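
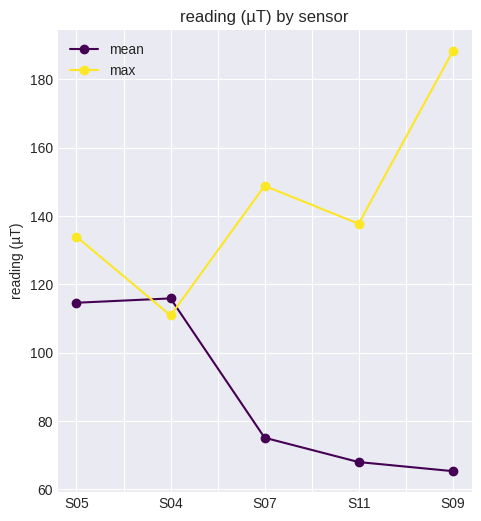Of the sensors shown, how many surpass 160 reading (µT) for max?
Above 160: S09.

1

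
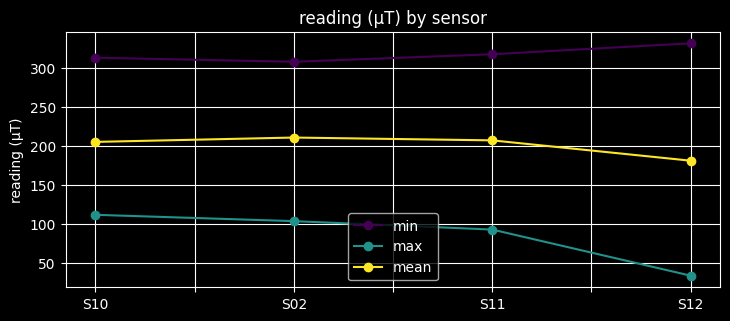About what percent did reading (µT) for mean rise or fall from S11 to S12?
S11 ≈ 200, S12 ≈ 175; (175 − 200) / 200 ≈ -12.5%.

≈ -12.5%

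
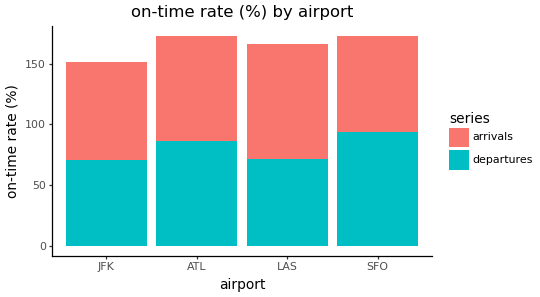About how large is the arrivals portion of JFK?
arrivals top ≈ 160, bottom ≈ 80; segment ≈ 80.

≈ 80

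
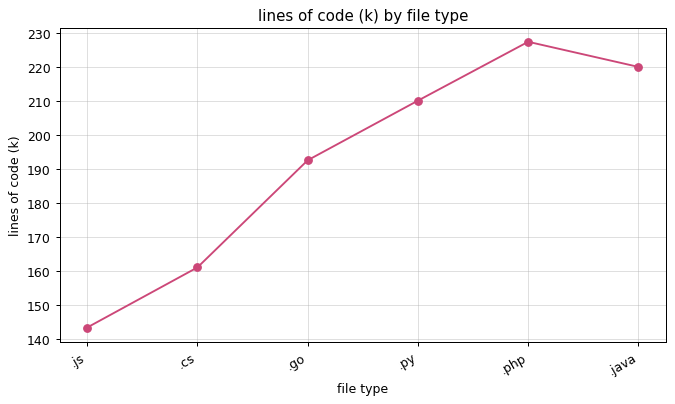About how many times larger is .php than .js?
≈ 1.64×

.php ≈ 230, .js ≈ 140; 230/140 ≈ 1.64.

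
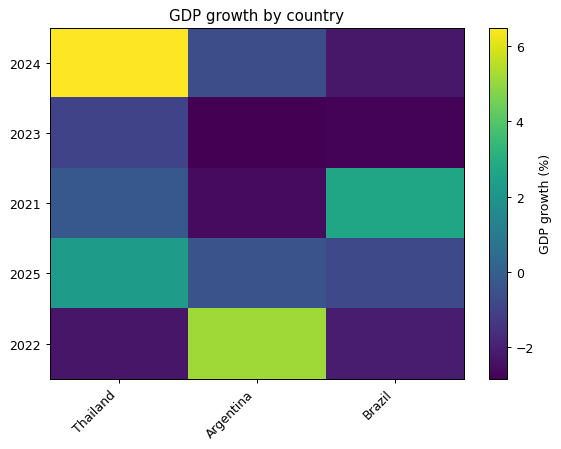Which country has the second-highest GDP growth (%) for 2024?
Top 3 for 2024: Thailand ≈ 6, Argentina ≈ -1, Brazil ≈ -2.

Argentina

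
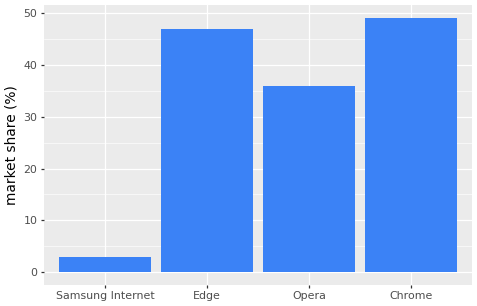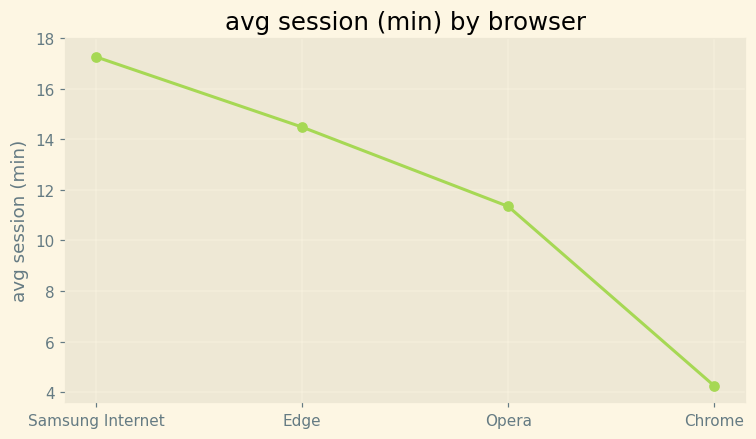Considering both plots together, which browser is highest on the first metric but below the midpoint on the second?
Chrome

Chart 2 median avg session (min) ≈ 12; below-median browsers: Opera, Chrome. Among those, Chrome has the highest market share (%) (≈ 50).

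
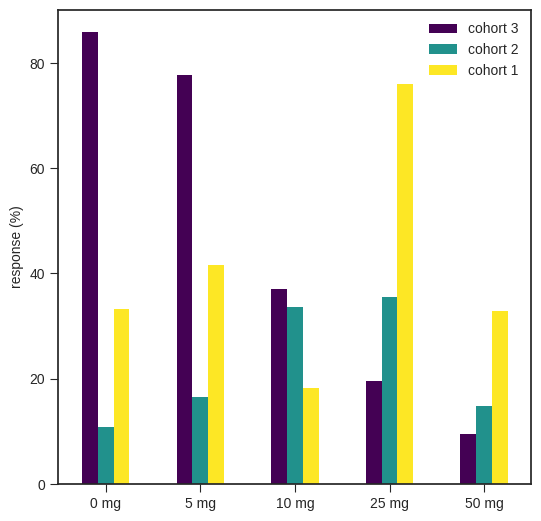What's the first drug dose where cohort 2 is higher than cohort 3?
25 mg

10 mg: cohort 2 ≈ 30 vs cohort 3 ≈ 40 (not yet); 25 mg: cohort 2 ≈ 40 vs cohort 3 ≈ 20 (first crossover).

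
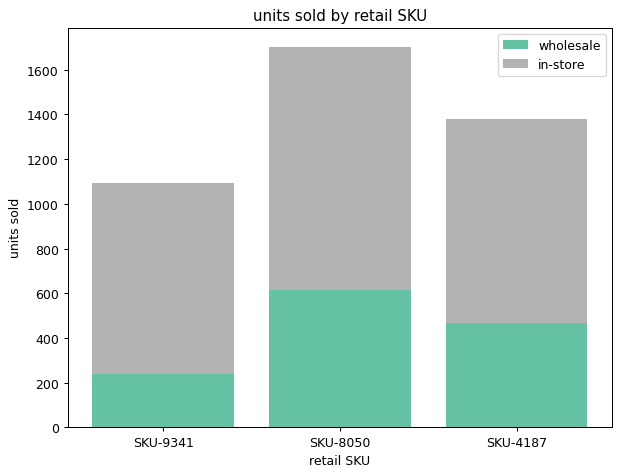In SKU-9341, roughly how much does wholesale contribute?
≈ 200

wholesale top ≈ 200, bottom ≈ 0; segment ≈ 200.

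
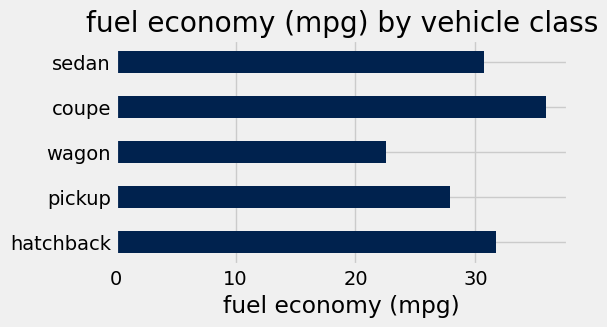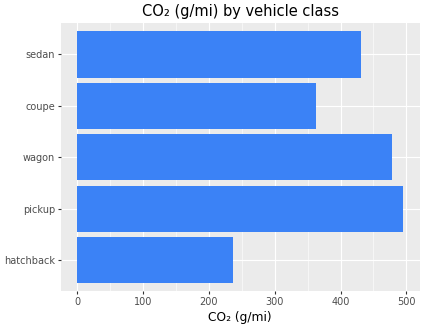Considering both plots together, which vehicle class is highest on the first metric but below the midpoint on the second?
Chart 2 median CO₂ (g/mi) ≈ 450; below-median vehicle classes: hatchback, coupe. Among those, coupe has the highest fuel economy (mpg) (≈ 35).

coupe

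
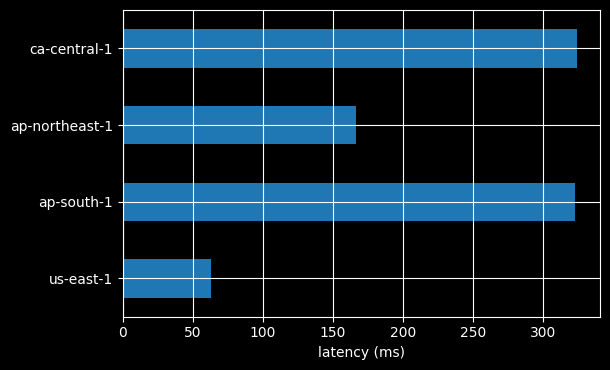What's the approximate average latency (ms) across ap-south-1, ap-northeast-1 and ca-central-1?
≈ 250

(300 + 150 + 300) / 3 ≈ 250.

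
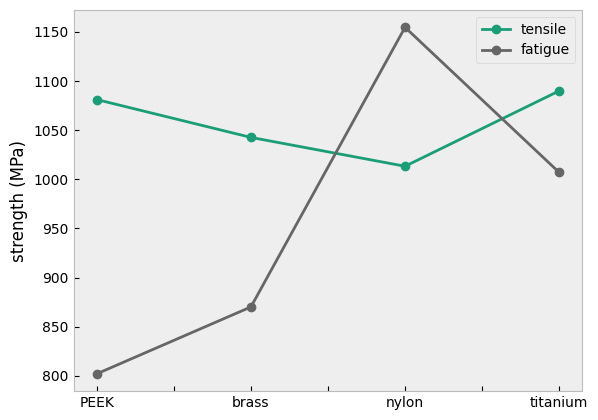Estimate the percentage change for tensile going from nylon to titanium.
nylon ≈ 1000, titanium ≈ 1100; (1100 − 1000) / 1000 ≈ +10%.

≈ +10%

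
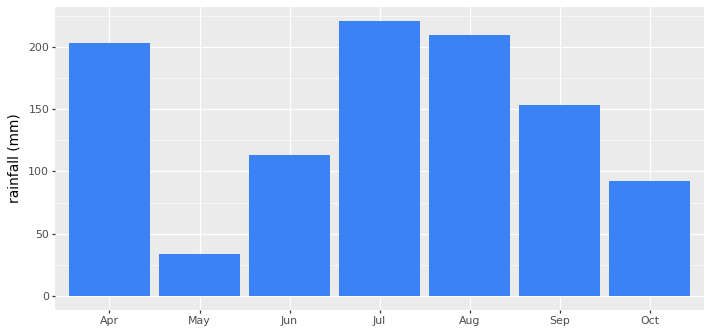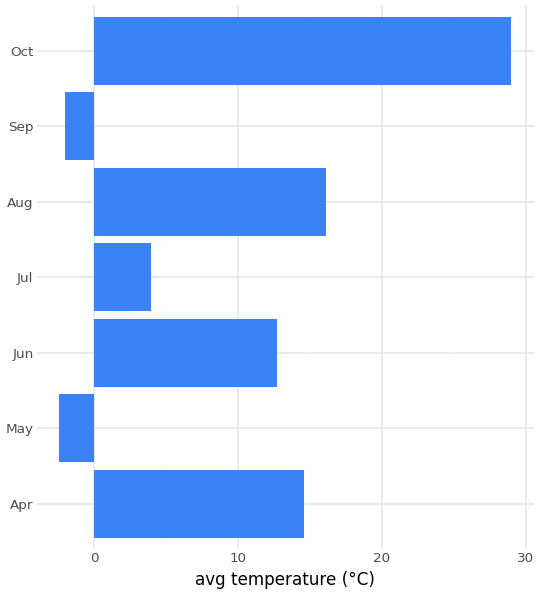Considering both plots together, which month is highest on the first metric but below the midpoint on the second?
Jul

Chart 2 median avg temperature (°C) ≈ 15; below-median months: May, Jul, Sep. Among those, Jul has the highest rainfall (mm) (≈ 225).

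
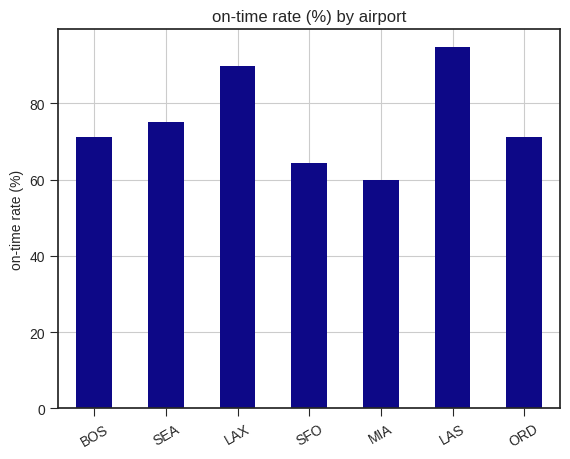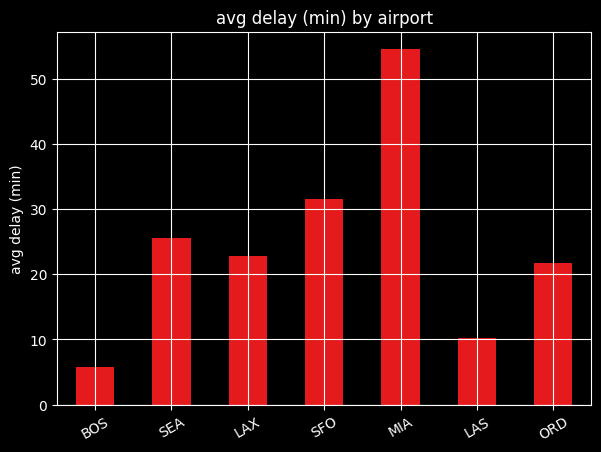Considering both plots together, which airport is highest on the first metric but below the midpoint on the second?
Chart 2 median avg delay (min) ≈ 25; below-median airports: BOS, LAS, ORD. Among those, LAS has the highest on-time rate (%) (≈ 90).

LAS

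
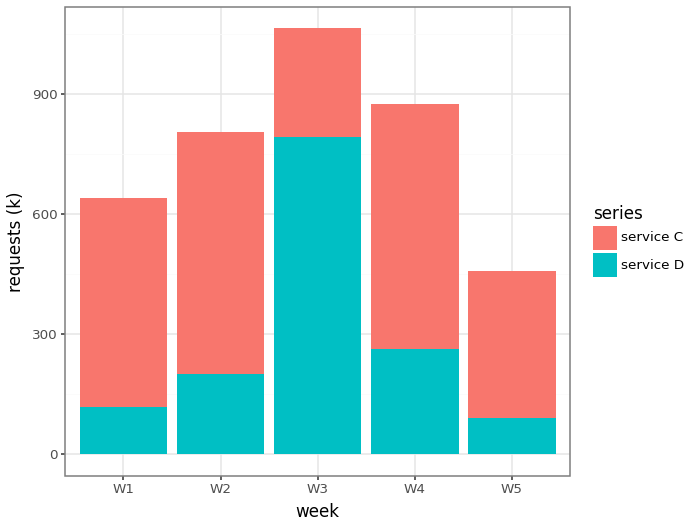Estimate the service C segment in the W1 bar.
service C top ≈ 600, bottom ≈ 100; segment ≈ 500.

≈ 500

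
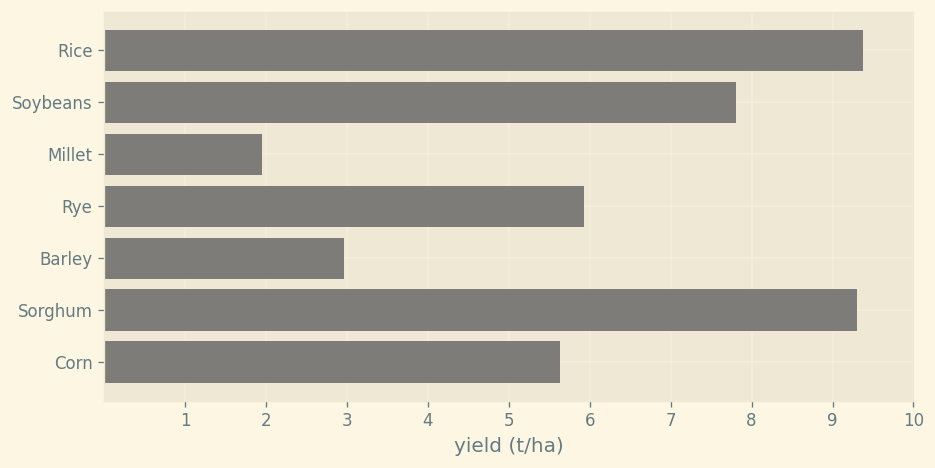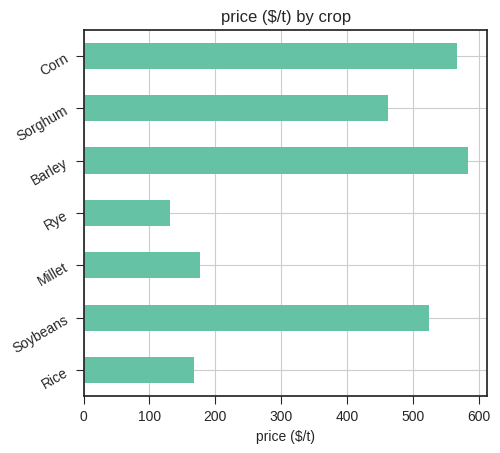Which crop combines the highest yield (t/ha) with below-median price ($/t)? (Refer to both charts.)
Chart 2 median price ($/t) ≈ 500; below-median crops: Rice, Millet, Rye. Among those, Rice has the highest yield (t/ha) (≈ 9).

Rice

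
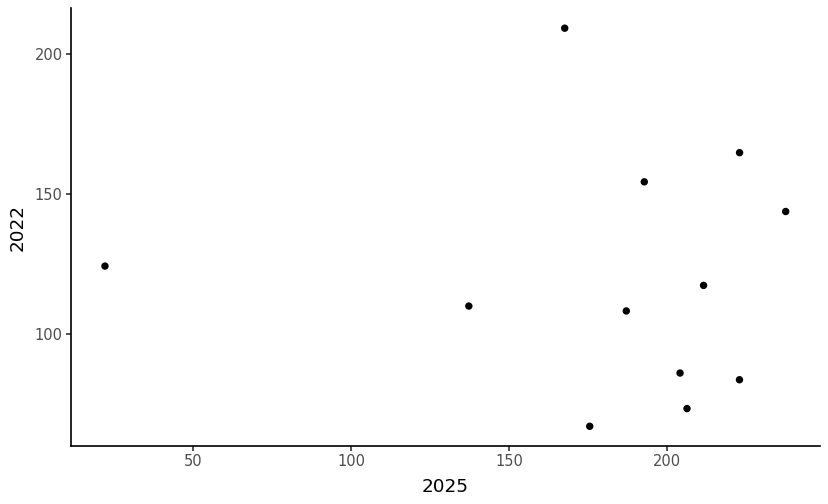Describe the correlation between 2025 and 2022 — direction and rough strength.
Points are roughly uncorrelated; weak (|r| ≈ 0.0).

no clear correlation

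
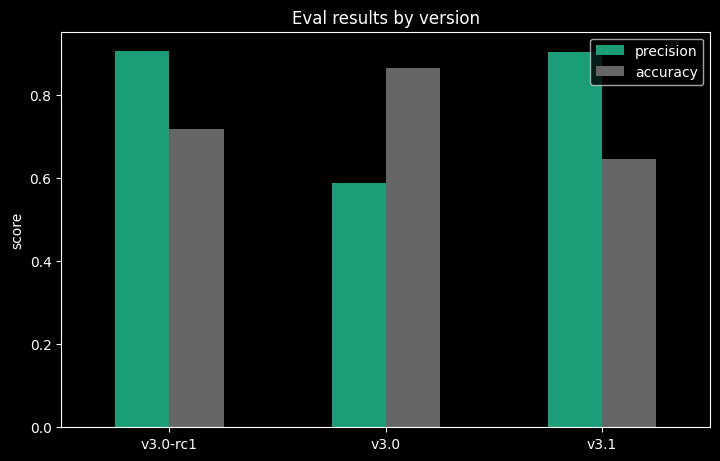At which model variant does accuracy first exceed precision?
v3.0

v3.0-rc1: accuracy ≈ 0.7 vs precision ≈ 0.9 (not yet); v3.0: accuracy ≈ 0.9 vs precision ≈ 0.6 (first crossover).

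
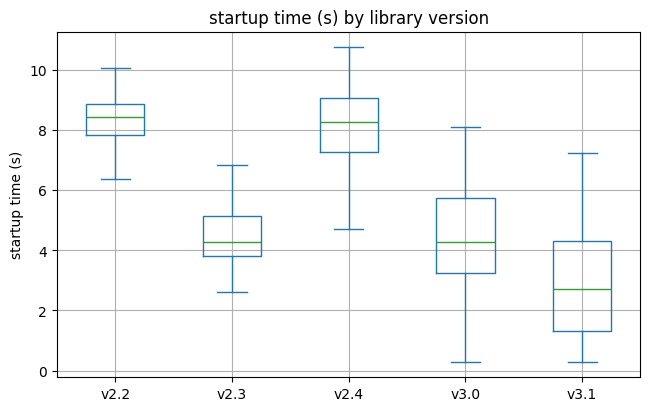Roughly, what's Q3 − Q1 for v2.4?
Q3 ≈ 9, Q1 ≈ 7; IQR ≈ 2.

≈ 2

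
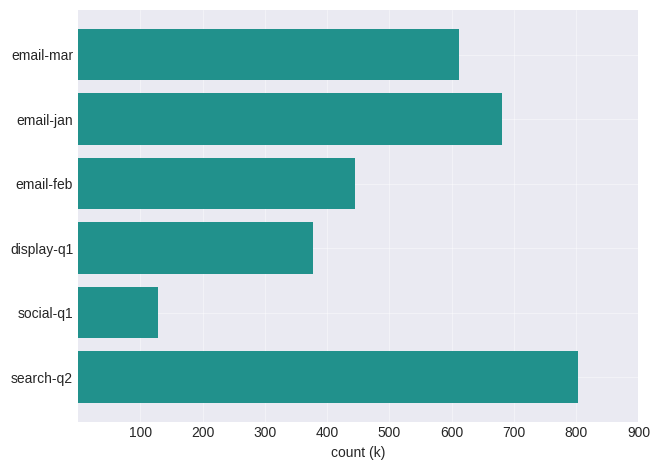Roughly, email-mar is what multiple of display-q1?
≈ 1.5×

email-mar ≈ 600, display-q1 ≈ 400; 600/400 ≈ 1.5.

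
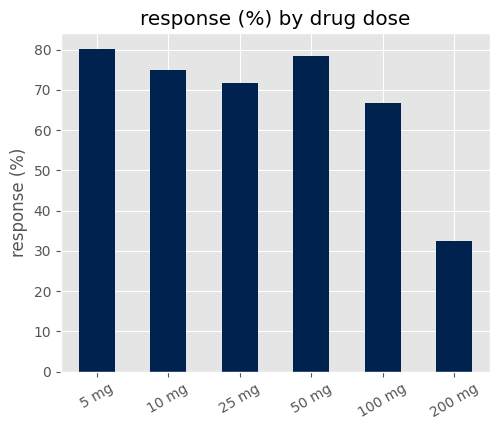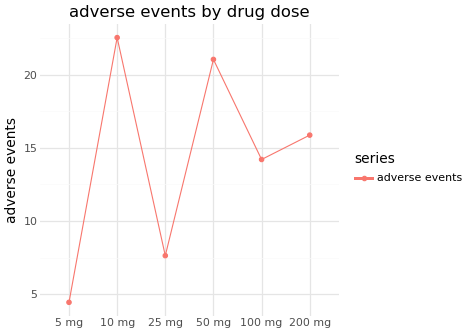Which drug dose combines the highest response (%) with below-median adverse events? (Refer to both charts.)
5 mg

Chart 2 median adverse events ≈ 15; below-median drug doses: 5 mg, 25 mg, 100 mg. Among those, 5 mg has the highest response (%) (≈ 80).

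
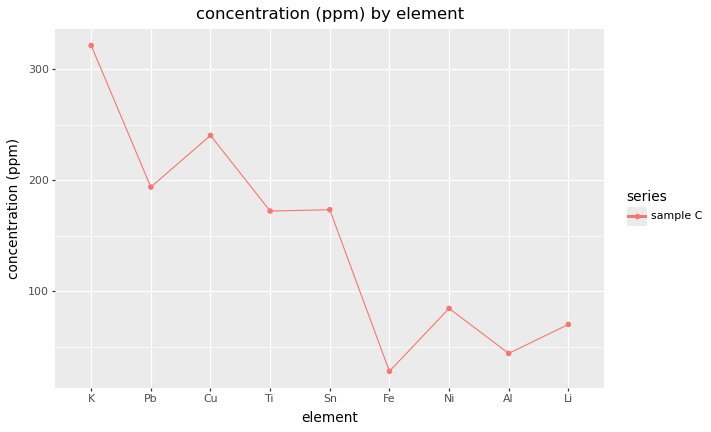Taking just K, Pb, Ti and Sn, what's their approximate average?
(325 + 200 + 175 + 175) / 4 ≈ 219.

≈ 219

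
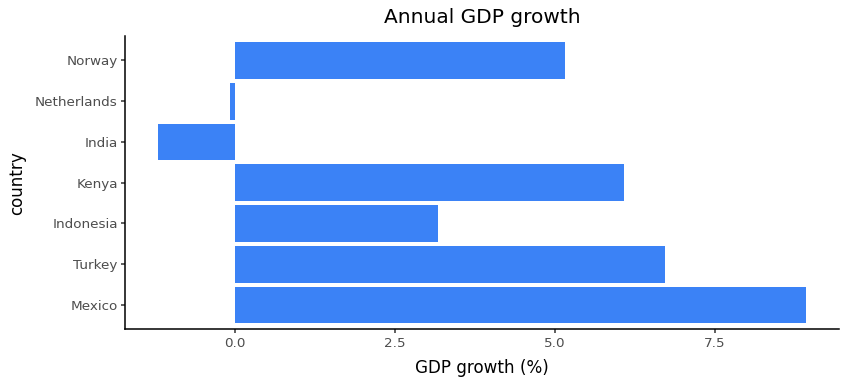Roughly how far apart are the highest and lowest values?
≈ 10

Max Mexico ≈ 9, min India ≈ -1; range ≈ 10.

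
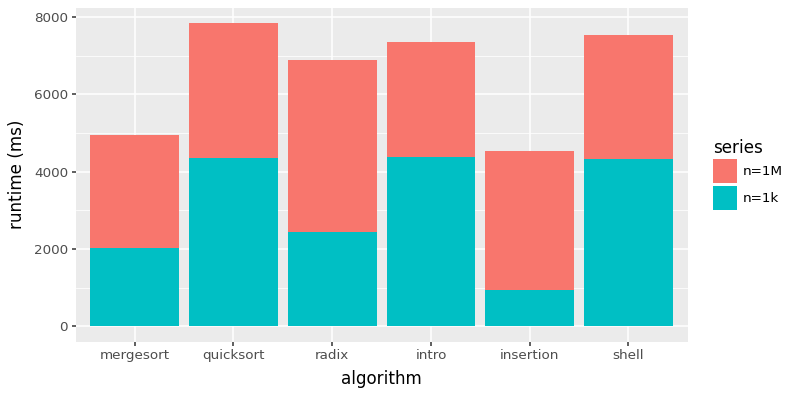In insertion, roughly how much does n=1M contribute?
≈ 4000

n=1M top ≈ 5000, bottom ≈ 1000; segment ≈ 4000.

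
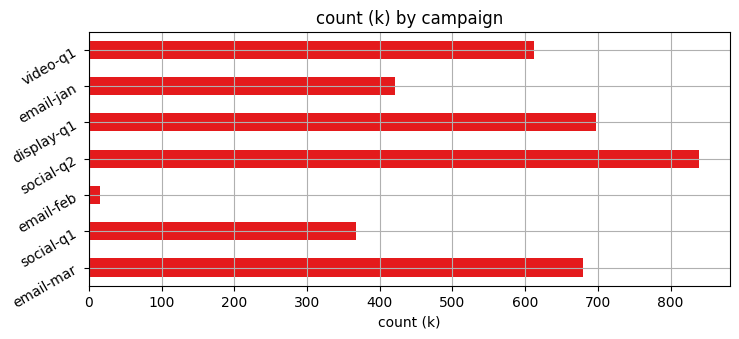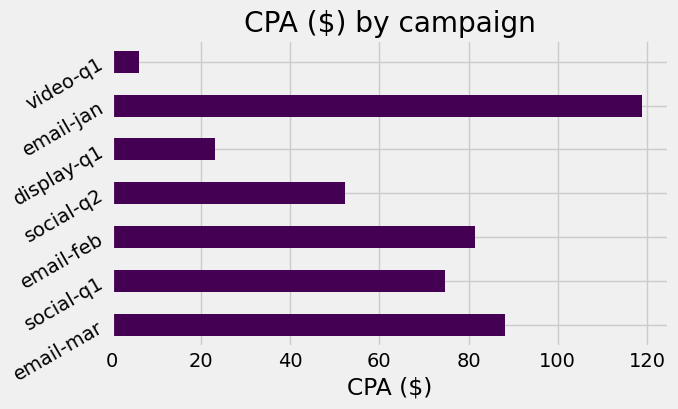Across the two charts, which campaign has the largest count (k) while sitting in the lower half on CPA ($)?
social-q2

Chart 2 median CPA ($) ≈ 80; below-median campaigns: social-q2, display-q1, video-q1. Among those, social-q2 has the highest count (k) (≈ 800).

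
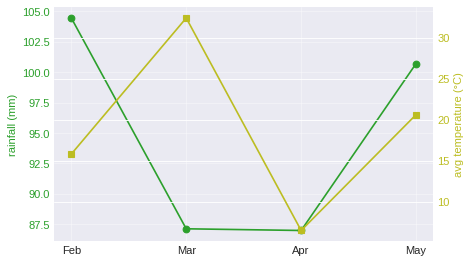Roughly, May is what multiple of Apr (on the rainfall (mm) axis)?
≈ 1.16×

May ≈ 100, Apr ≈ 86; 100/86 ≈ 1.16.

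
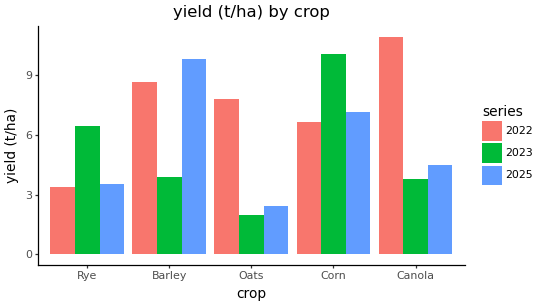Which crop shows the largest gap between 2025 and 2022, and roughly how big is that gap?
Canola, ≈ 7 t/ha

Canola: 2025 ≈ 4, 2022 ≈ 11 → gap ≈ 7. Next-largest (Oats) is only ≈ 6.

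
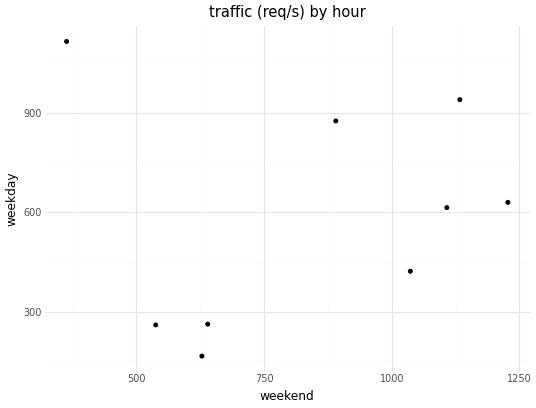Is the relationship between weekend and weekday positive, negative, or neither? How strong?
Points are roughly uncorrelated; weak (|r| ≈ 0.1).

no clear correlation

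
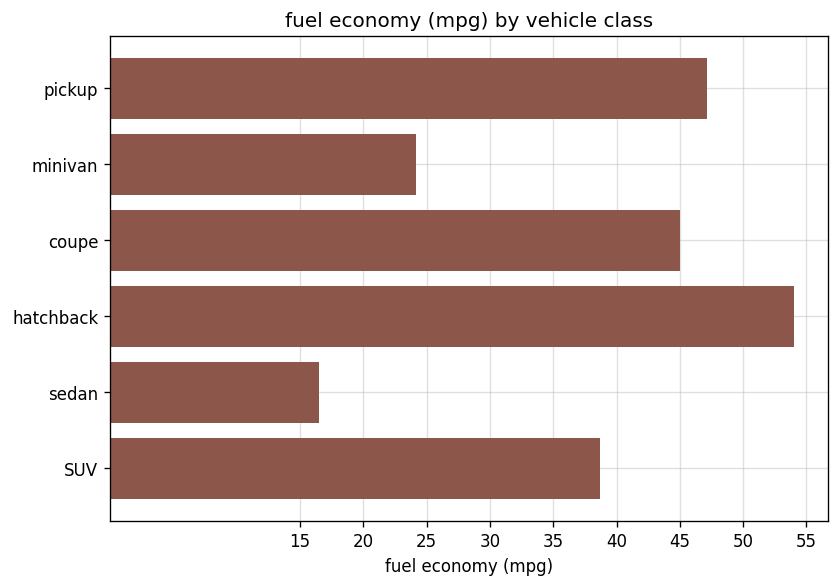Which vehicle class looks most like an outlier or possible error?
sedan ≈ 15; the rest sit between ≈ 25 and ≈ 55.

sedan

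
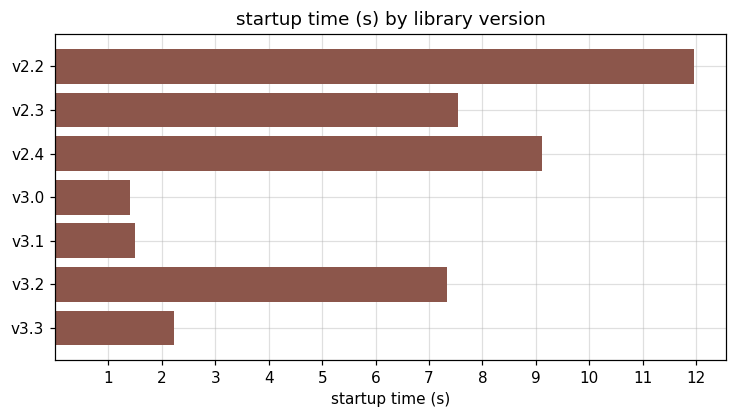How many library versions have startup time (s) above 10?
Above 10: v2.2.

1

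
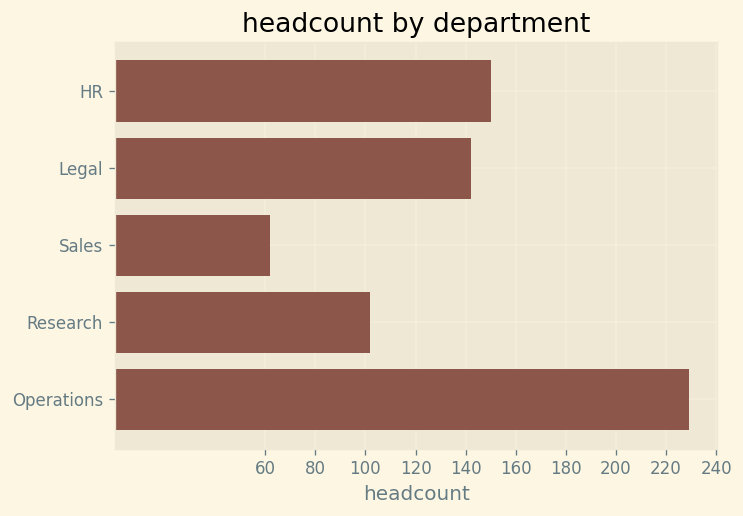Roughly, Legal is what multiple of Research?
Legal ≈ 140, Research ≈ 100; 140/100 ≈ 1.4.

≈ 1.4×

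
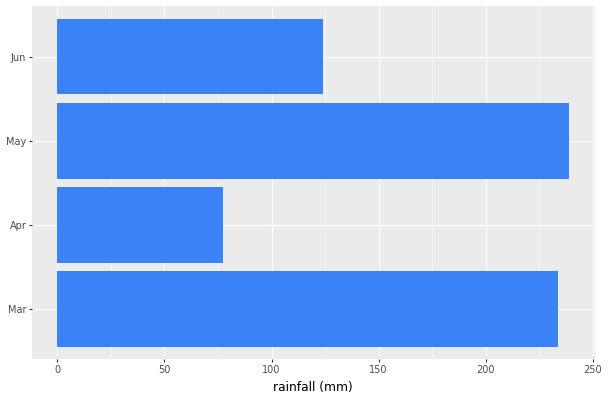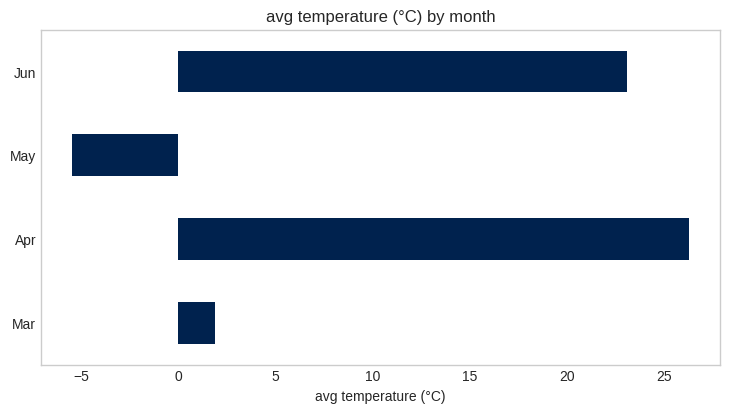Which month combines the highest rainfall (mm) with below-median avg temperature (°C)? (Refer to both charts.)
Chart 2 median avg temperature (°C) ≈ 10; below-median months: Mar, May. Among those, May has the highest rainfall (mm) (≈ 250).

May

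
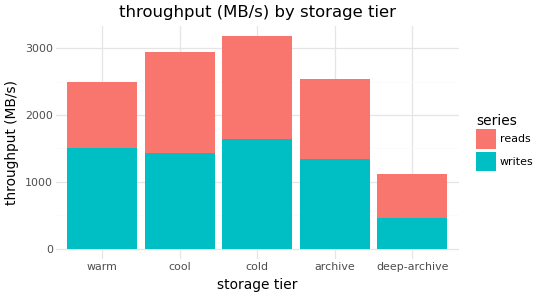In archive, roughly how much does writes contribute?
writes top ≈ 1500, bottom ≈ 0; segment ≈ 1500.

≈ 1500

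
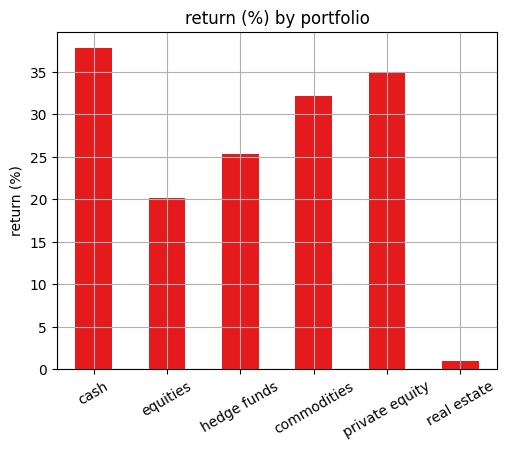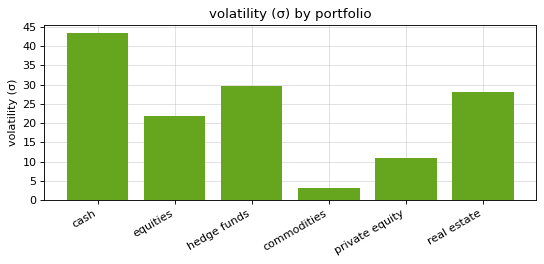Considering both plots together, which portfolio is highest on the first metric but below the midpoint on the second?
private equity

Chart 2 median volatility (σ) ≈ 25; below-median portfolios: equities, commodities, private equity. Among those, private equity has the highest return (%) (≈ 35).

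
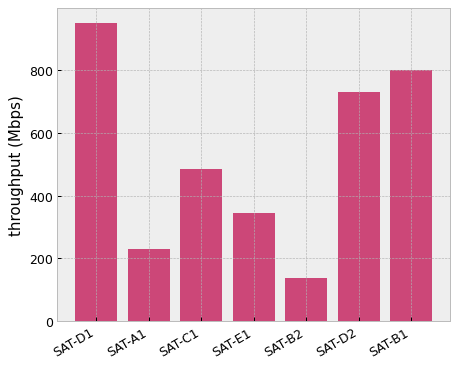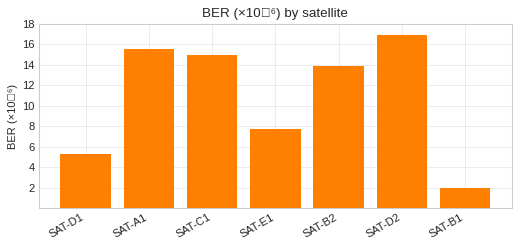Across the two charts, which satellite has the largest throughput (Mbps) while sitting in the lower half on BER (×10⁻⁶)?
Chart 2 median BER (×10⁻⁶) ≈ 14; below-median satellites: SAT-D1, SAT-E1, SAT-B1. Among those, SAT-D1 has the highest throughput (Mbps) (≈ 1000).

SAT-D1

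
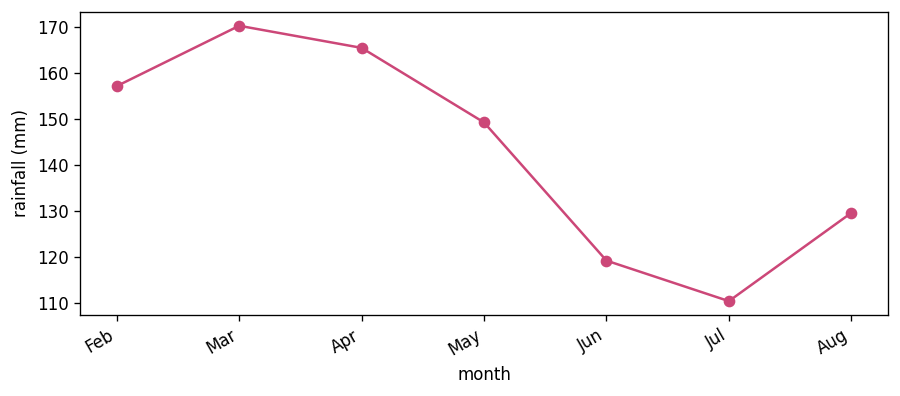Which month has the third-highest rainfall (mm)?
Top 4: Mar ≈ 170, Apr ≈ 165, Feb ≈ 155, May ≈ 150.

Feb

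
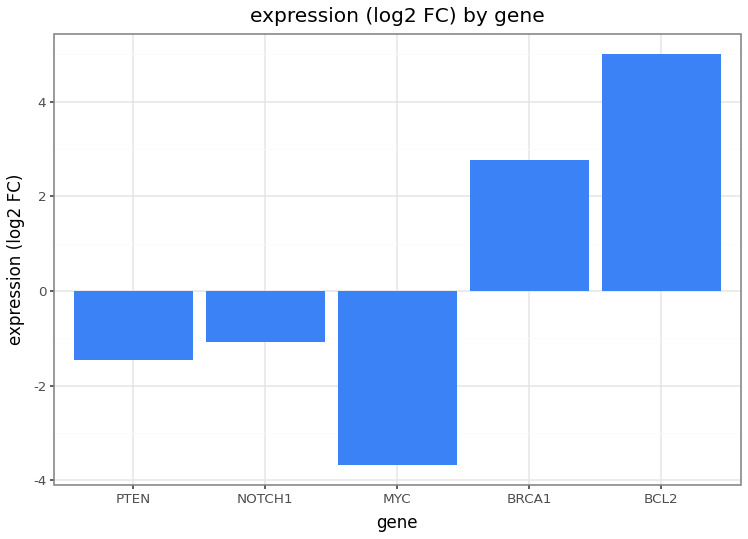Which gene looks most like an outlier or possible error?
BCL2

BCL2 ≈ 5; the rest sit between ≈ -4 and ≈ 3.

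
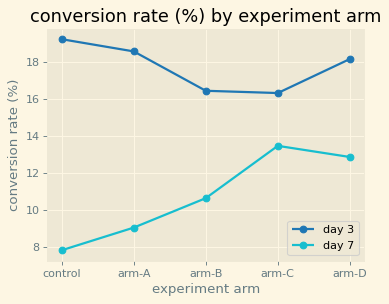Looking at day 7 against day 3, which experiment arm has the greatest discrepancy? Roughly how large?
control, ≈ 11 %

control: day 7 ≈ 8, day 3 ≈ 19 → gap ≈ 11. Next-largest (arm-A) is only ≈ 10.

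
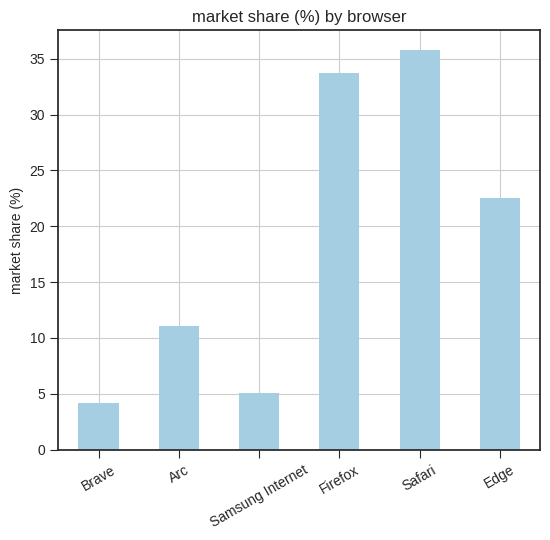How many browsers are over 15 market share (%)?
Above 15: Firefox, Safari, Edge.

3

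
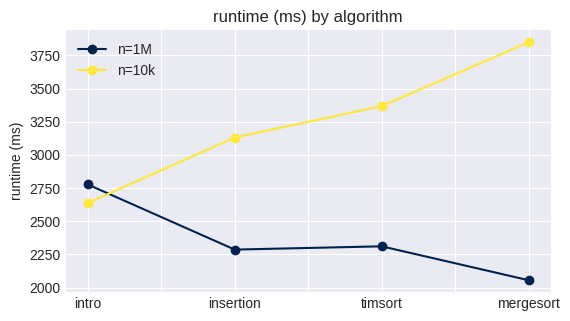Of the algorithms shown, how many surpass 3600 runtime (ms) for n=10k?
1

Above 3600: mergesort.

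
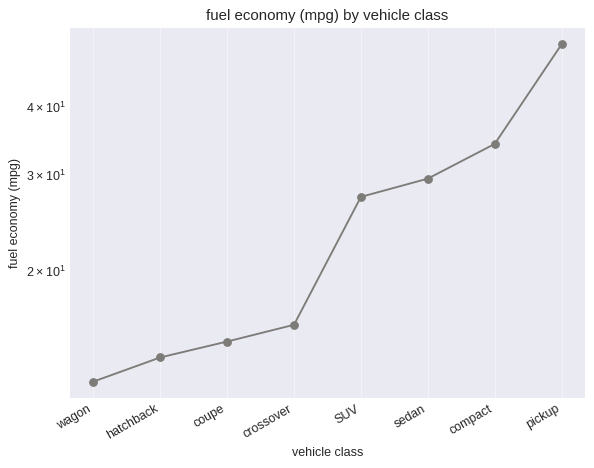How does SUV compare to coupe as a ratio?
≈ 1.67×

SUV ≈ 25, coupe ≈ 15; 25/15 ≈ 1.67.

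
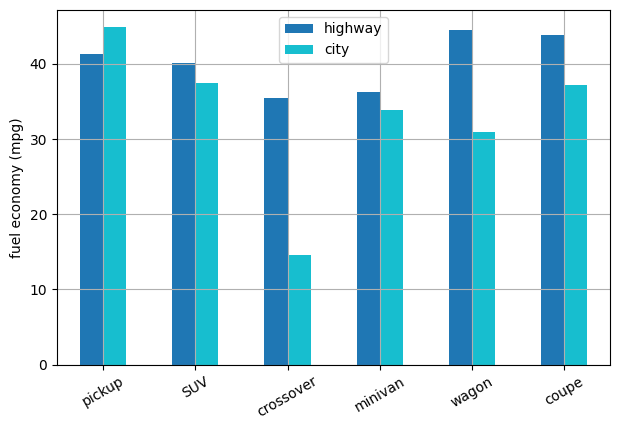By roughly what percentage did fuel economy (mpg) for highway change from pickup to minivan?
pickup ≈ 40, minivan ≈ 35; (35 − 40) / 40 ≈ -12.5%.

≈ -12.5%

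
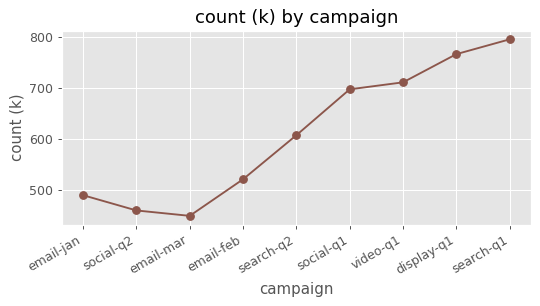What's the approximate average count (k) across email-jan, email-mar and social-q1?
≈ 550

(500 + 450 + 700) / 3 ≈ 550.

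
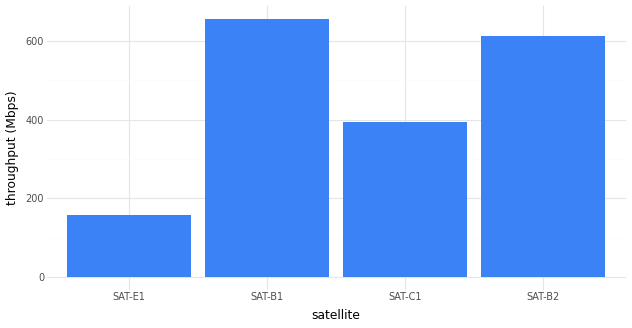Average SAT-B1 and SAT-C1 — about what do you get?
(700 + 400) / 2 ≈ 550.

≈ 550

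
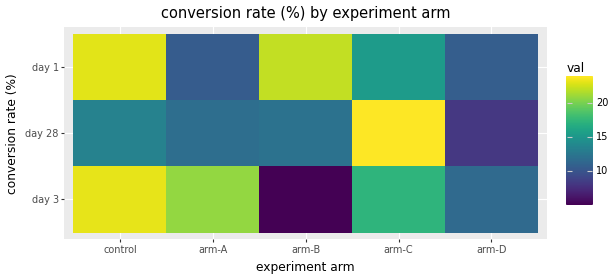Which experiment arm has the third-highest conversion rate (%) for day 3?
Top 4 for day 3: control ≈ 24, arm-A ≈ 20, arm-C ≈ 18, arm-D ≈ 12.

arm-C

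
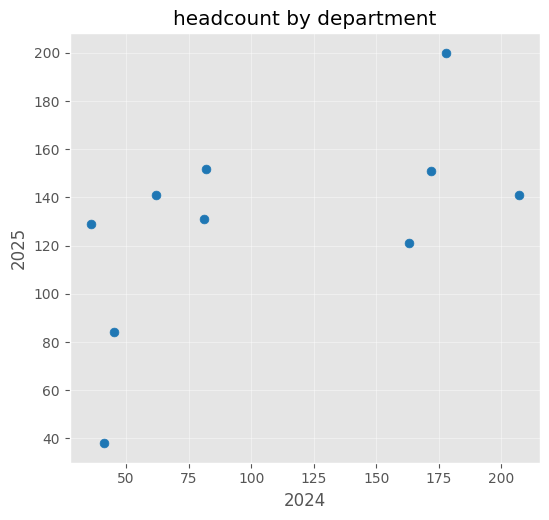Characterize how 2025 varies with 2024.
Points are positively correlated; moderate (|r| ≈ 0.6).

positive, moderate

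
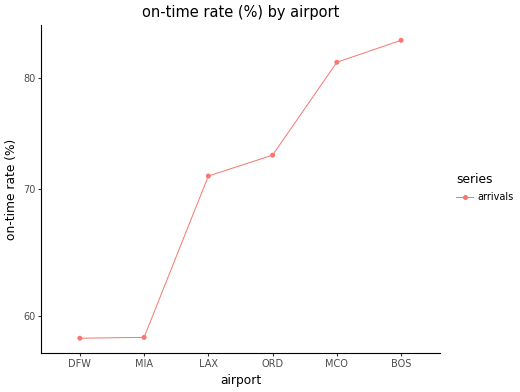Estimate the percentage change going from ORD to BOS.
≈ +13.3%

ORD ≈ 75, BOS ≈ 85; (85 − 75) / 75 ≈ +13.3%.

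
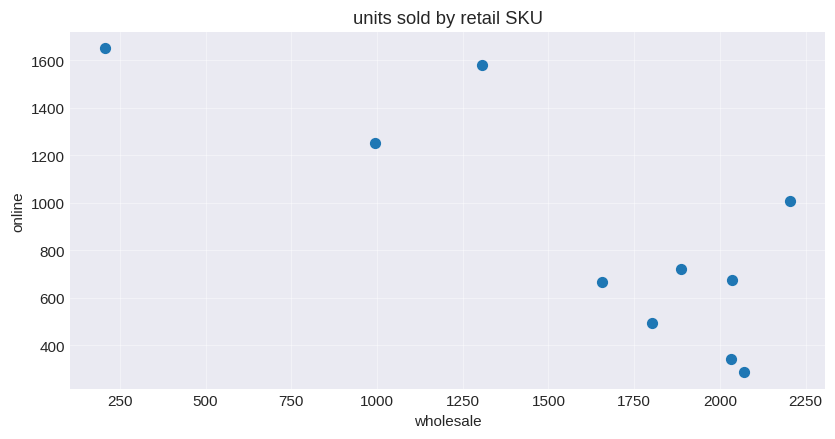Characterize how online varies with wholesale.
negative, strong

Points are negatively correlated; strong (|r| ≈ 0.8).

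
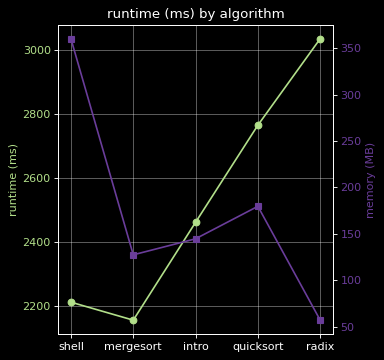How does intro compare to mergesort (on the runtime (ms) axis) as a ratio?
intro ≈ 2500, mergesort ≈ 2200; 2500/2200 ≈ 1.14.

≈ 1.14×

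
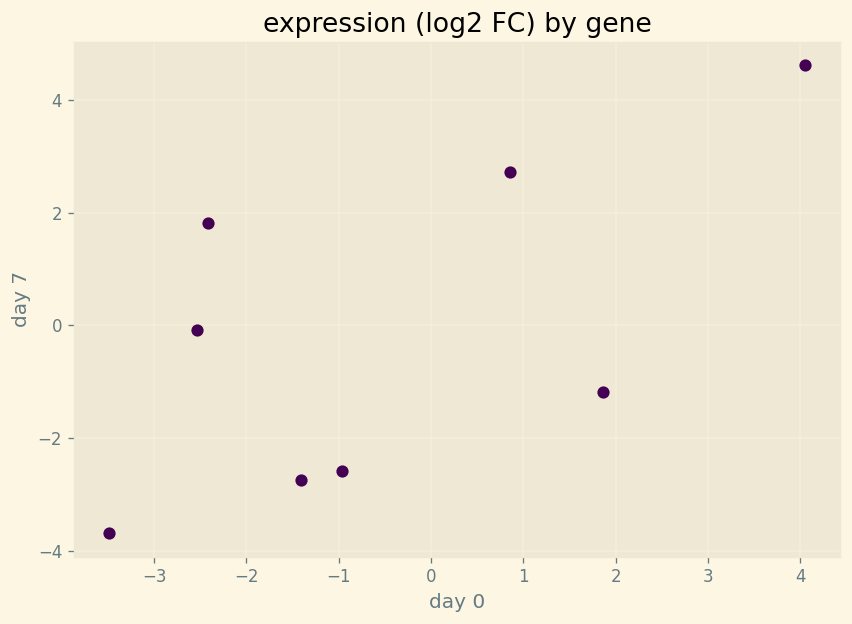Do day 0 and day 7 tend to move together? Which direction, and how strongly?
Points are positively correlated; moderate (|r| ≈ 0.6).

positive, moderate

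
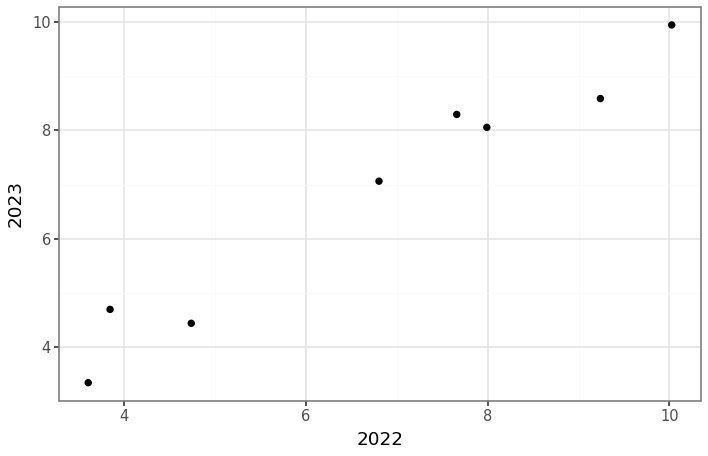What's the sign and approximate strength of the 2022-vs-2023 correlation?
positive, strong

Points are positively correlated; strong (|r| ≈ 1.0).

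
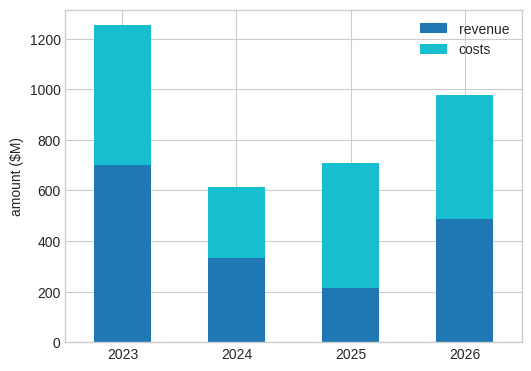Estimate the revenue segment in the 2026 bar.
≈ 400

revenue top ≈ 400, bottom ≈ 0; segment ≈ 400.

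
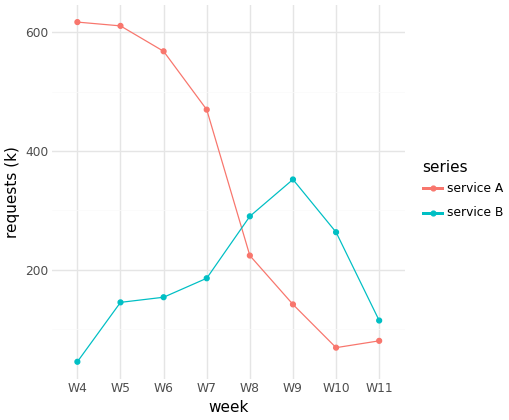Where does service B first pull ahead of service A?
W7: service B ≈ 200 vs service A ≈ 450 (not yet); W8: service B ≈ 300 vs service A ≈ 200 (first crossover).

W8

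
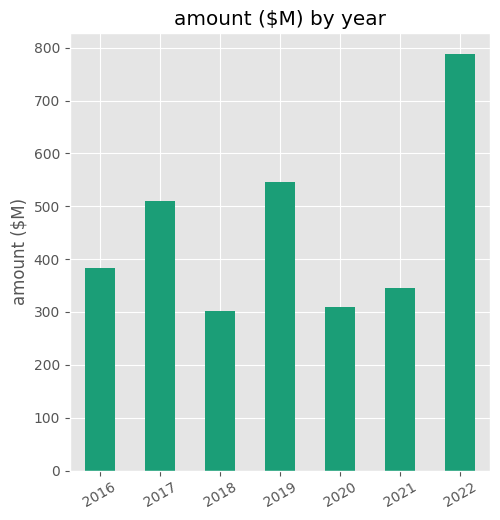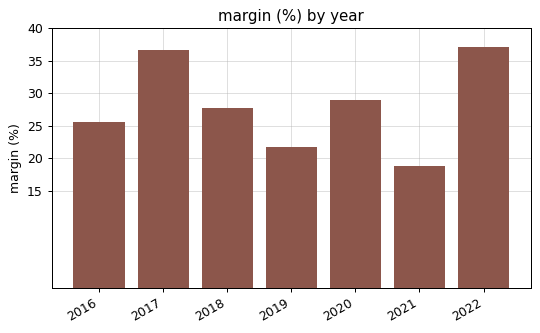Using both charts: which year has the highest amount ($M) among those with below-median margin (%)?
2019

Chart 2 median margin (%) ≈ 30; below-median years: 2016, 2019, 2021. Among those, 2019 has the highest amount ($M) (≈ 500).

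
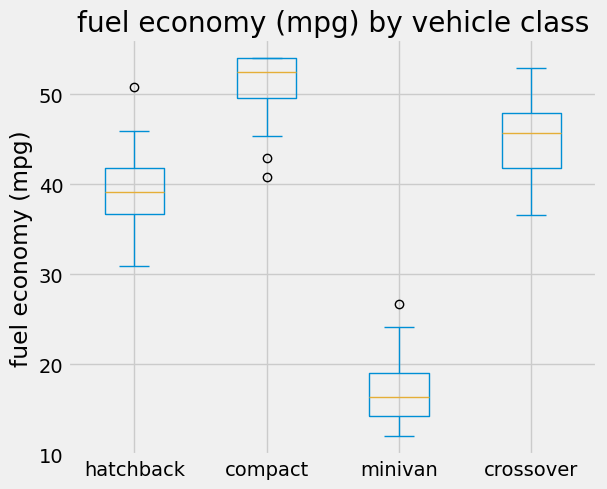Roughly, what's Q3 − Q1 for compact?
≈ 5

Q3 ≈ 55, Q1 ≈ 50; IQR ≈ 5.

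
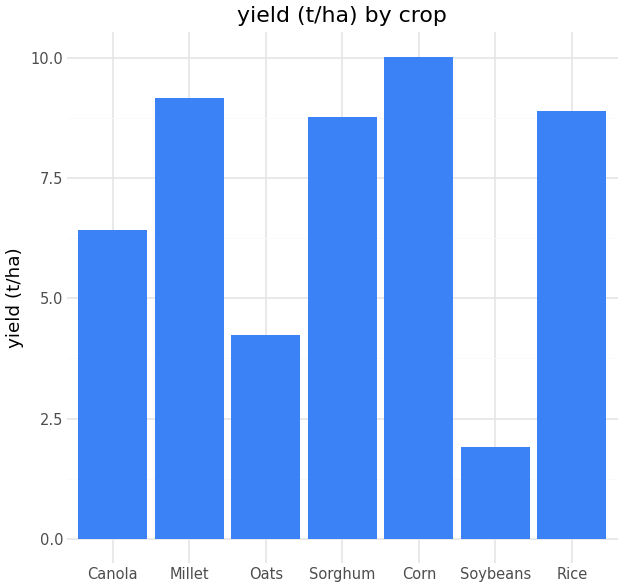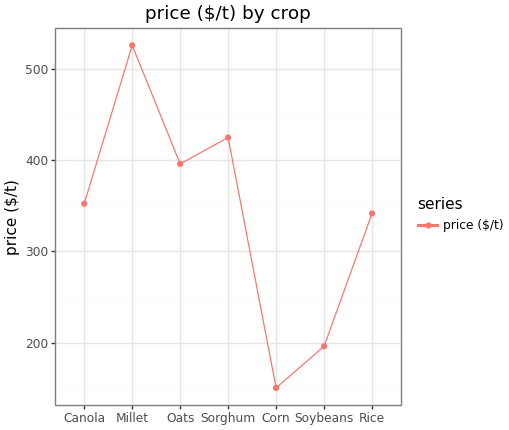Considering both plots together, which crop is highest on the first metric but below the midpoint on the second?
Chart 2 median price ($/t) ≈ 350; below-median crops: Corn, Soybeans, Rice. Among those, Corn has the highest yield (t/ha) (≈ 10).

Corn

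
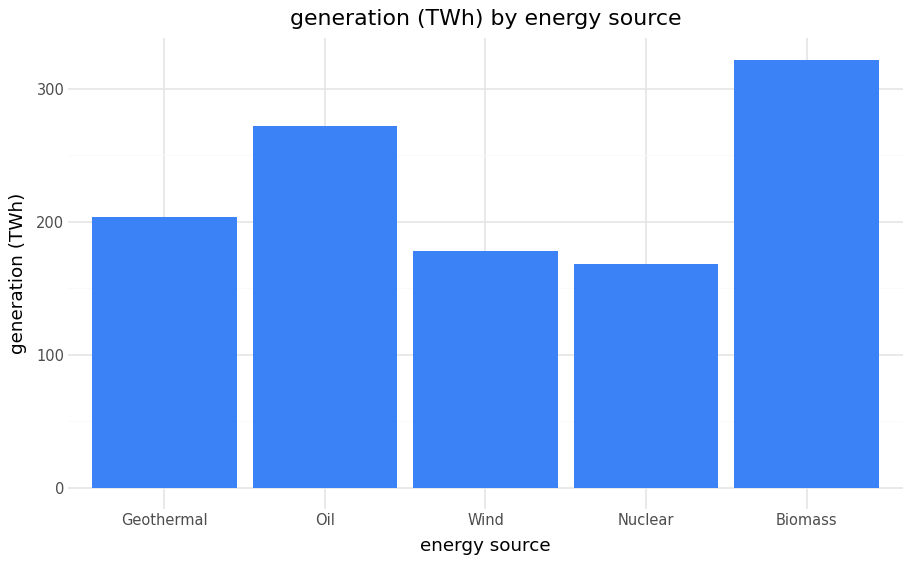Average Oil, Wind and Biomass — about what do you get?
(250 + 200 + 300) / 3 ≈ 250.

≈ 250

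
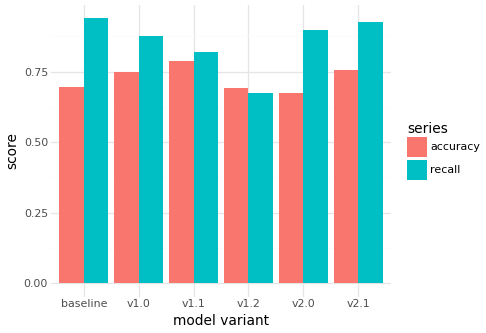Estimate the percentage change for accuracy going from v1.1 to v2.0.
v1.1 ≈ 0.8, v2.0 ≈ 0.7; (0.7 − 0.8) / 0.8 ≈ -12.5%.

≈ -12.5%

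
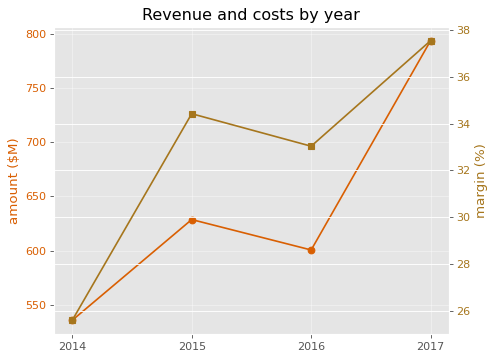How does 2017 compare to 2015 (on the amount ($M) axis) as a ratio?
2017 ≈ 800, 2015 ≈ 625; 800/625 ≈ 1.28.

≈ 1.28×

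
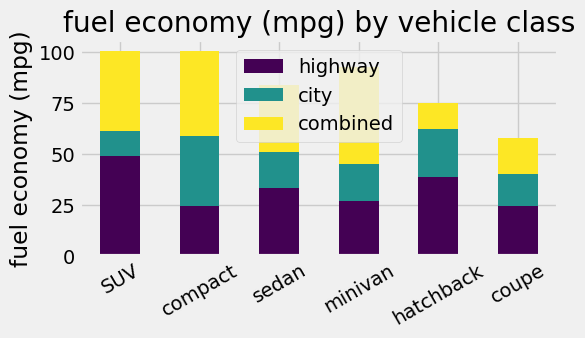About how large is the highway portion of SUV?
≈ 50

highway top ≈ 50, bottom ≈ 0; segment ≈ 50.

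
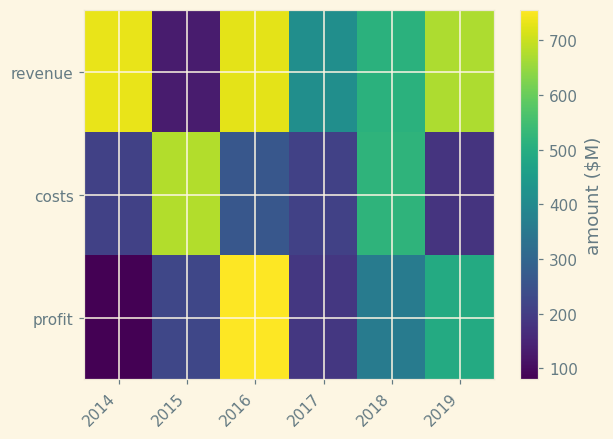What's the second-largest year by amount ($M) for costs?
Top 3 for costs: 2015 ≈ 700, 2018 ≈ 500, 2016 ≈ 300.

2018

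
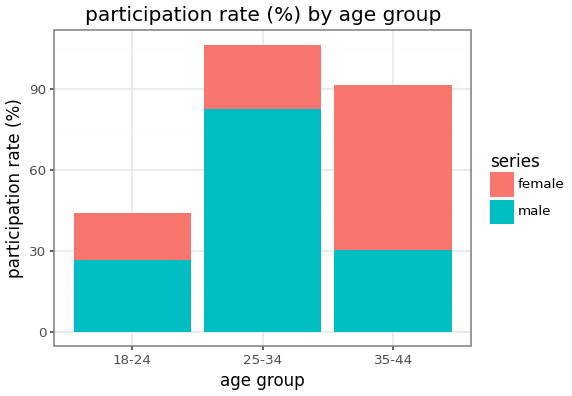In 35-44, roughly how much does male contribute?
male top ≈ 30, bottom ≈ 0; segment ≈ 30.

≈ 30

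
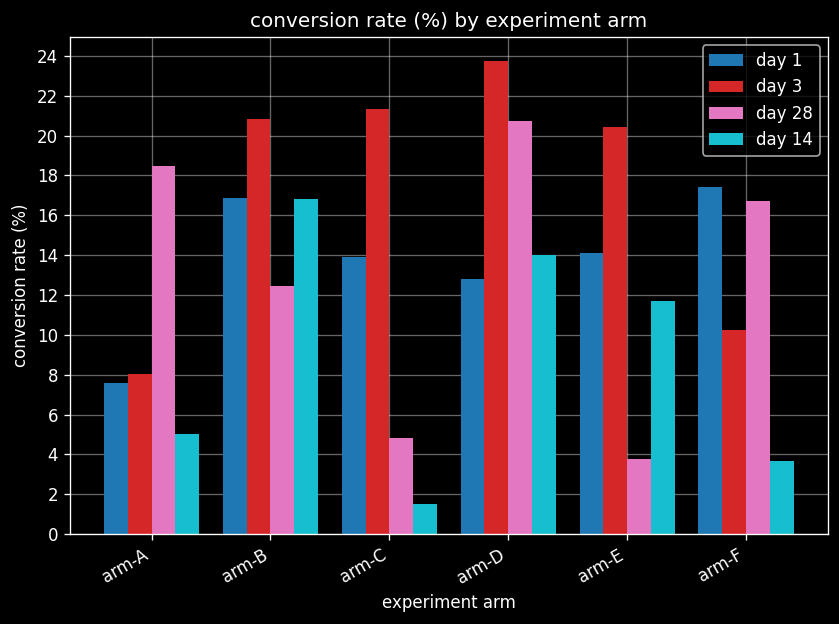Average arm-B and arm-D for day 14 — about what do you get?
≈ 15

(16 + 14) / 2 ≈ 15.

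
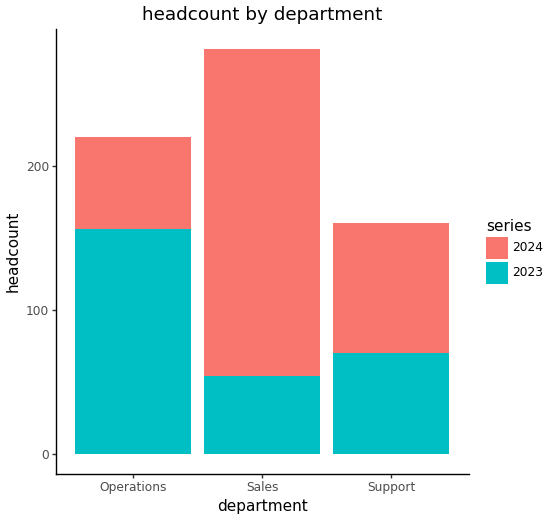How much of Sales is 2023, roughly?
≈ 50

2023 top ≈ 50, bottom ≈ 0; segment ≈ 50.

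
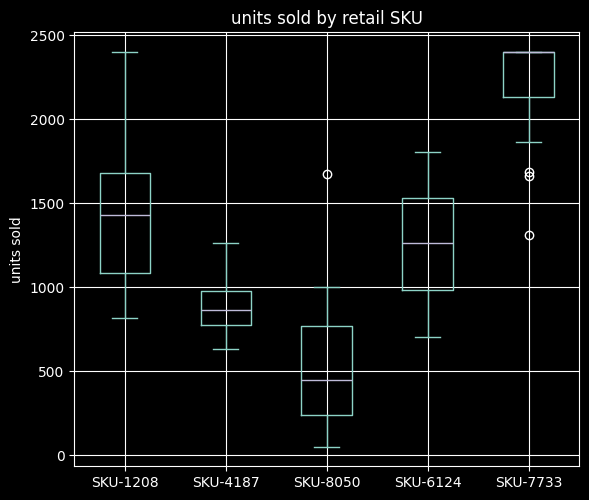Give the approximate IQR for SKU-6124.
Q3 ≈ 1600, Q1 ≈ 1000; IQR ≈ 600.

≈ 600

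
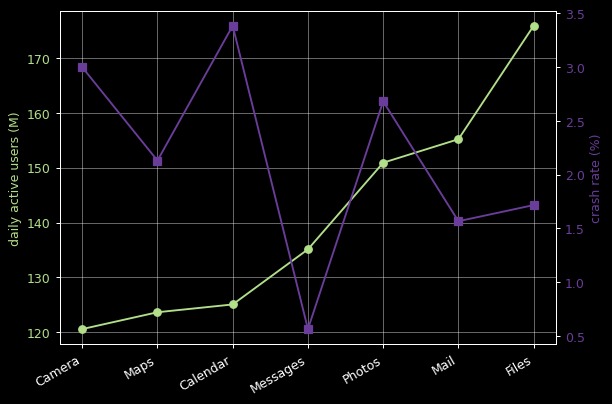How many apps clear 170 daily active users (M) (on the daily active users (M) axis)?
1

Above 170: Files.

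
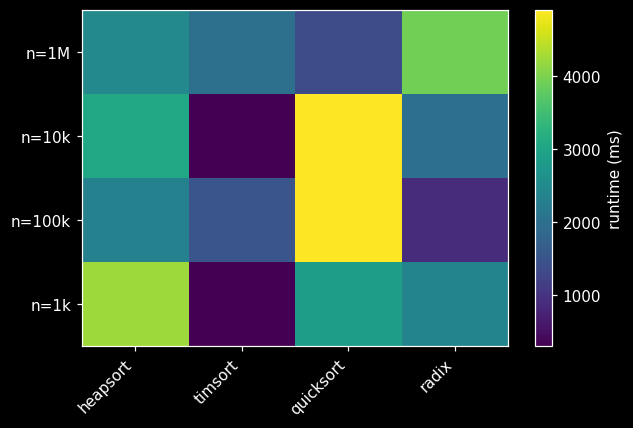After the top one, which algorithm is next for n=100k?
Top 3 for n=100k: quicksort ≈ 5000, heapsort ≈ 2500, timsort ≈ 1500.

heapsort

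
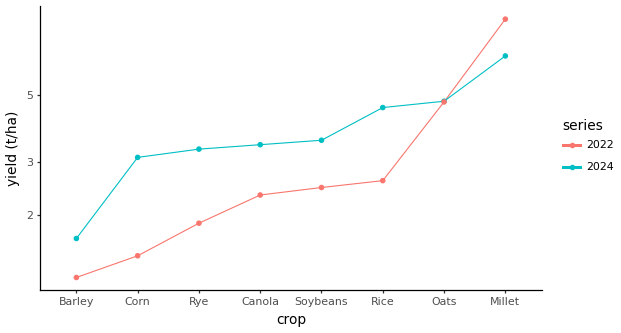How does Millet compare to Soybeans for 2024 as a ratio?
≈ 1.75×

Millet ≈ 7, Soybeans ≈ 4; 7/4 ≈ 1.75.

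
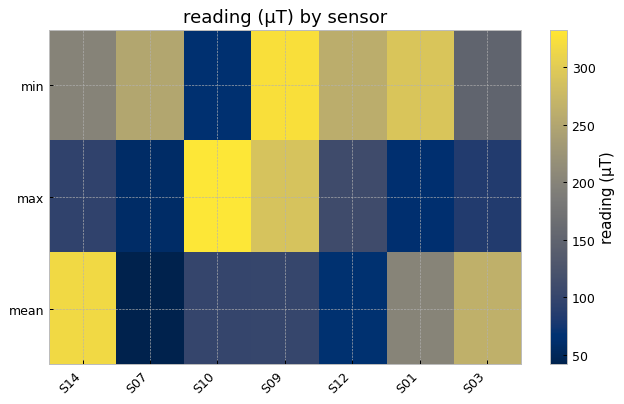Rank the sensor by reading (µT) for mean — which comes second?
S03

Top 3 for mean: S14 ≈ 325, S03 ≈ 275, S01 ≈ 200.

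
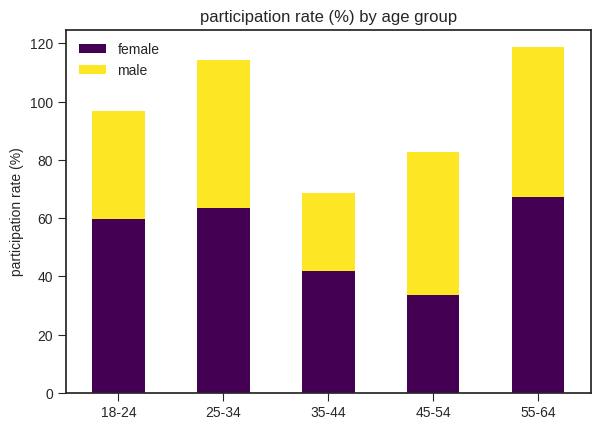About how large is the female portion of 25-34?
female top ≈ 60, bottom ≈ 0; segment ≈ 60.

≈ 60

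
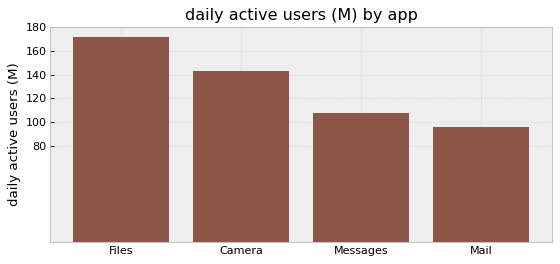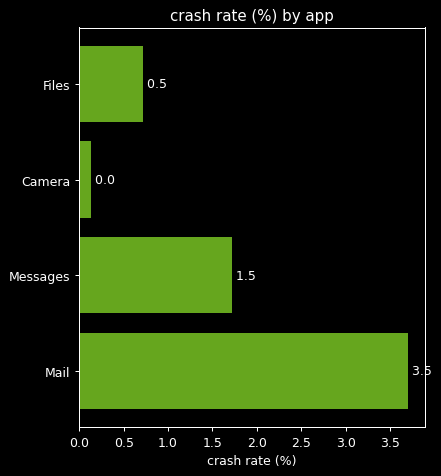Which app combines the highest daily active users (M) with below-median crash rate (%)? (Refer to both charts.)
Chart 2 median crash rate (%) ≈ 1; below-median apps: Files, Camera. Among those, Files has the highest daily active users (M) (≈ 180).

Files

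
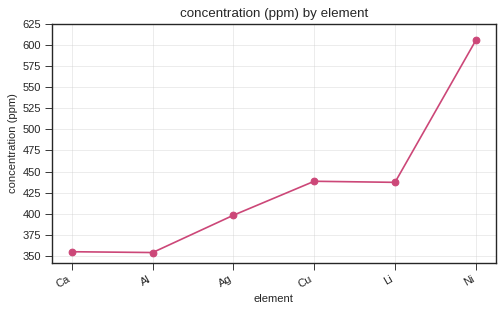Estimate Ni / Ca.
≈ 1.71×

Ni ≈ 600, Ca ≈ 350; 600/350 ≈ 1.71.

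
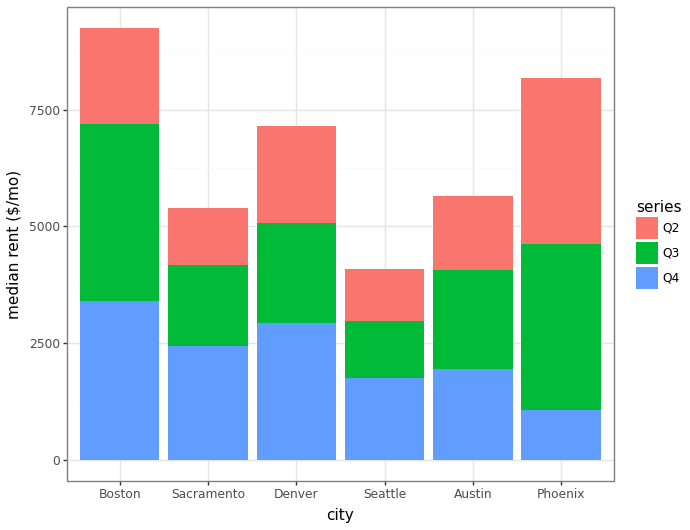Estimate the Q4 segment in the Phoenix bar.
≈ 1000

Q4 top ≈ 1000, bottom ≈ 0; segment ≈ 1000.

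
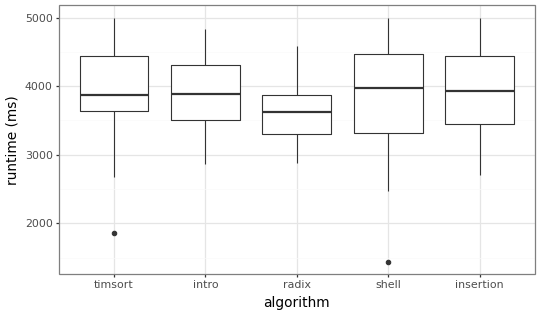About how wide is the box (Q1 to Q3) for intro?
≈ 800

Q3 ≈ 4300, Q1 ≈ 3500; IQR ≈ 800.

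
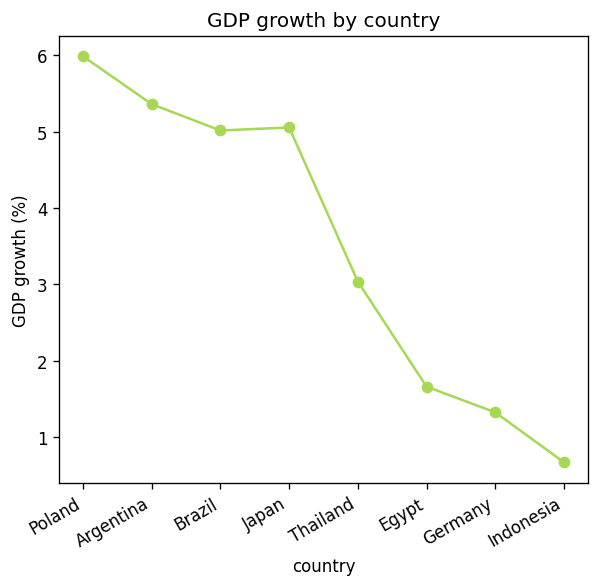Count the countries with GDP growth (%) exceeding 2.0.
5

Above 2.0: Poland, Argentina, Brazil, Japan, Thailand.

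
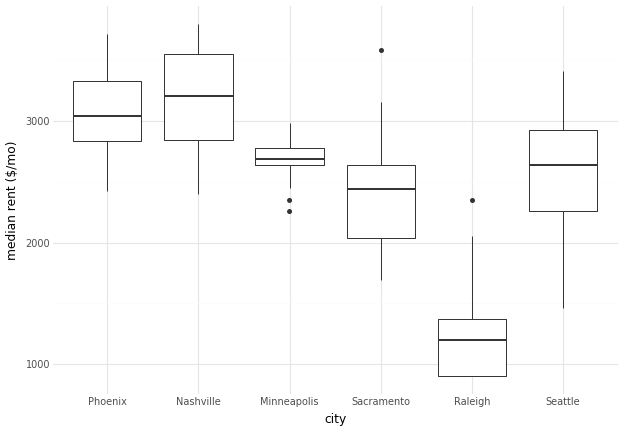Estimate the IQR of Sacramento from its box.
Q3 ≈ 2600, Q1 ≈ 2000; IQR ≈ 600.

≈ 600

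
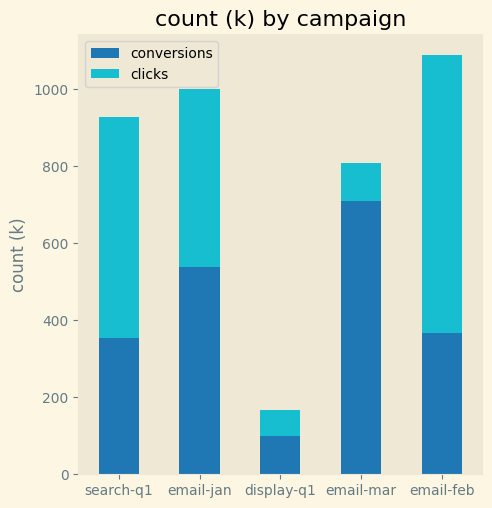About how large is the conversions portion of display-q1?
conversions top ≈ 100, bottom ≈ 0; segment ≈ 100.

≈ 100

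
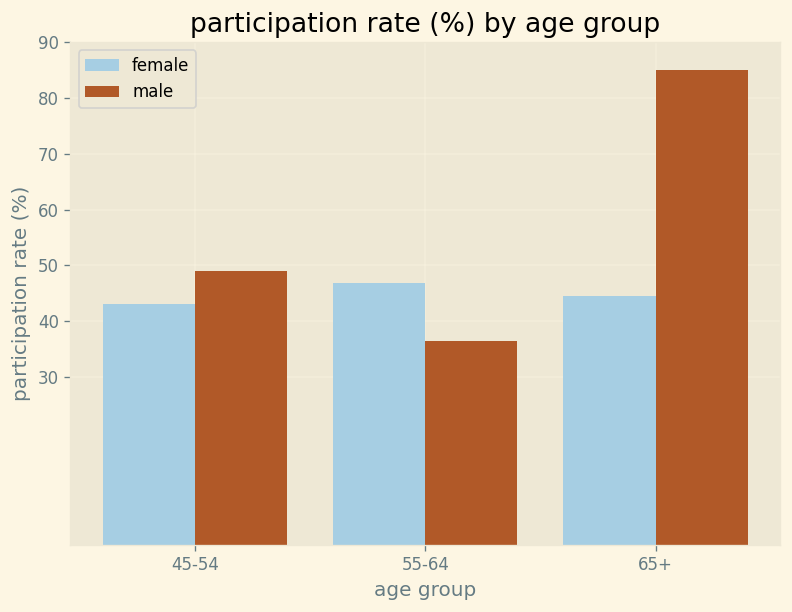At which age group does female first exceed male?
45-54: female ≈ 40 vs male ≈ 50 (not yet); 55-64: female ≈ 50 vs male ≈ 40 (first crossover).

55-64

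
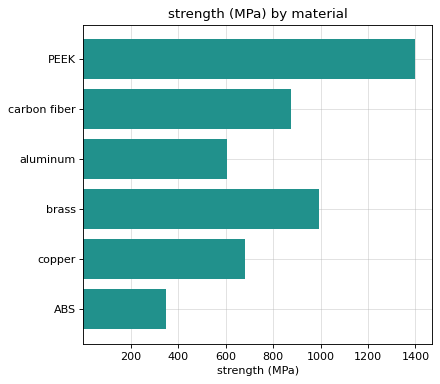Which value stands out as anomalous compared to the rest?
PEEK ≈ 1400; the rest sit between ≈ 400 and ≈ 1000.

PEEK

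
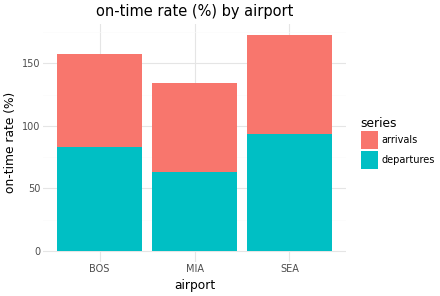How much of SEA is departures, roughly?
≈ 100

departures top ≈ 100, bottom ≈ 0; segment ≈ 100.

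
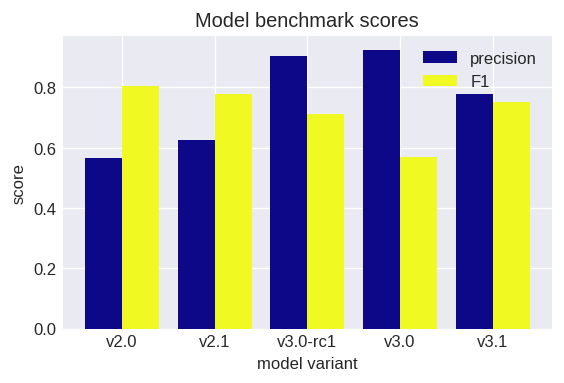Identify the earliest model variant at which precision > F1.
v2.1: precision ≈ 0.6 vs F1 ≈ 0.8 (not yet); v3.0-rc1: precision ≈ 0.9 vs F1 ≈ 0.7 (first crossover).

v3.0-rc1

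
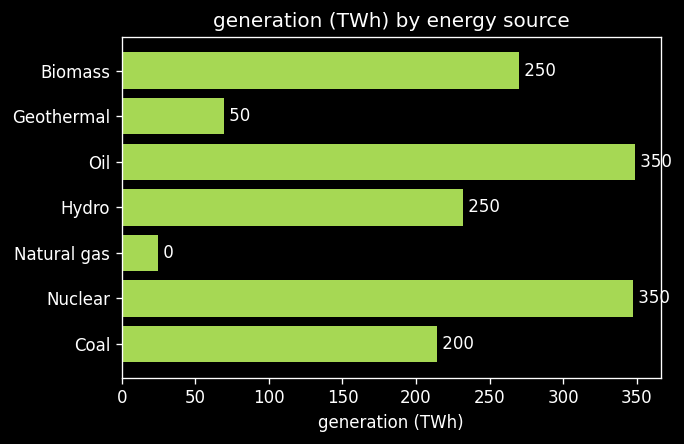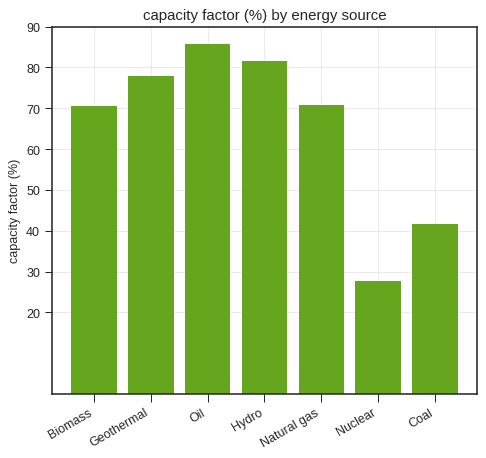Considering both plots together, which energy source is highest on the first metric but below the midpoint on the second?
Nuclear

Chart 2 median capacity factor (%) ≈ 70; below-median energy sources: Biomass, Nuclear, Coal. Among those, Nuclear has the highest generation (TWh) (≈ 350).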